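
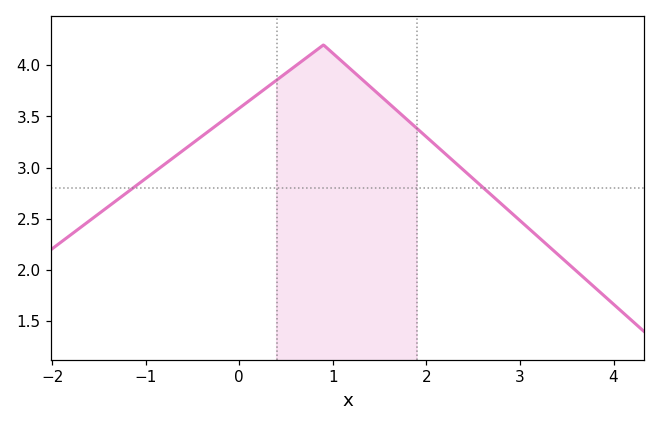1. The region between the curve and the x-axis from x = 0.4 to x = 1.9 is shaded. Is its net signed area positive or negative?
positive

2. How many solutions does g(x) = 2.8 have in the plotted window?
2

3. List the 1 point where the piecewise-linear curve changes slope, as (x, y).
(0.9, 4.2)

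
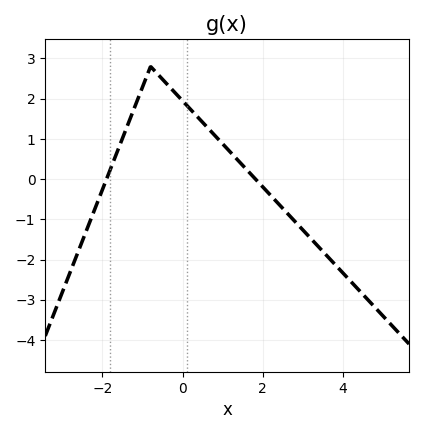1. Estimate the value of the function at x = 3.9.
-2.23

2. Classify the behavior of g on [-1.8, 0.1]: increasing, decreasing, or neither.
neither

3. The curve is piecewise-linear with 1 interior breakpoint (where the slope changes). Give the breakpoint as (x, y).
(-0.8, 2.8)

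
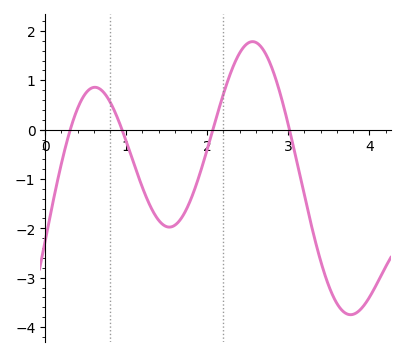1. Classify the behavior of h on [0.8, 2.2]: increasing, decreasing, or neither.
neither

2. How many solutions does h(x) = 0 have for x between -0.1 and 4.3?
4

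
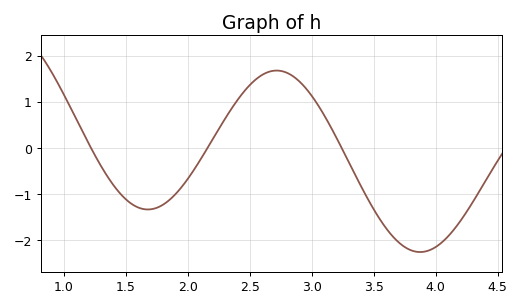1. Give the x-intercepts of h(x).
1.22, 2.16, 3.24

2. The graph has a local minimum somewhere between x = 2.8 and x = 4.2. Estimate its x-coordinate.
3.88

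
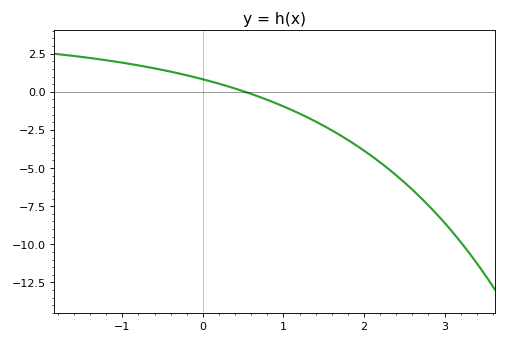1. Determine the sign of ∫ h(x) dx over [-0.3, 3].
negative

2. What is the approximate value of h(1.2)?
-1.4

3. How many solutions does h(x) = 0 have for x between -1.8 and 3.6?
1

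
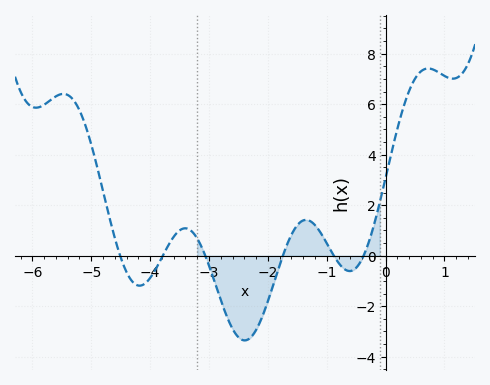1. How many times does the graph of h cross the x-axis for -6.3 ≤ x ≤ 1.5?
6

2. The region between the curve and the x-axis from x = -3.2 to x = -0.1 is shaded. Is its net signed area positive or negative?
negative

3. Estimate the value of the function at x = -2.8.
-1.8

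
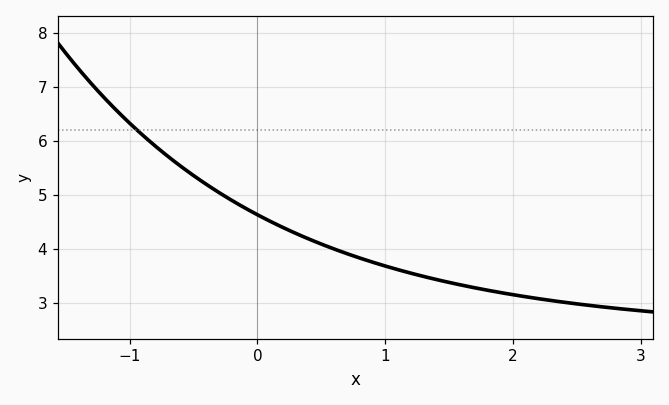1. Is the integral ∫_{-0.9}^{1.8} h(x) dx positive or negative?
positive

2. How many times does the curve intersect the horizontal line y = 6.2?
1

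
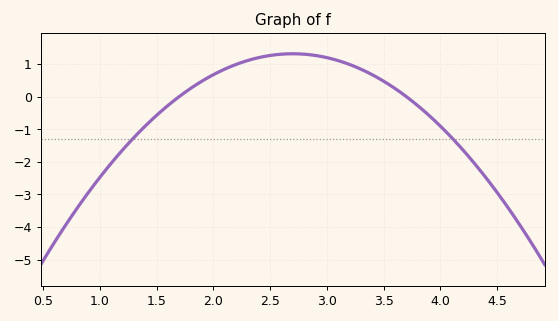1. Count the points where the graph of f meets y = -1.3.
2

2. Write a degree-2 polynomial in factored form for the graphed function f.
y = -1.31(x - 1.7)(x - 3.7)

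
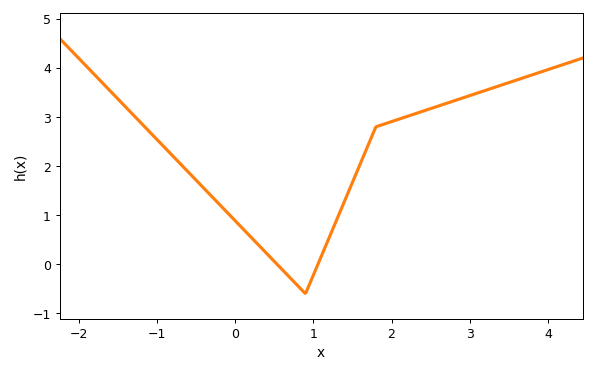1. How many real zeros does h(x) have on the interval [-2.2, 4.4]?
2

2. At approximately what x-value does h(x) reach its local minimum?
0.9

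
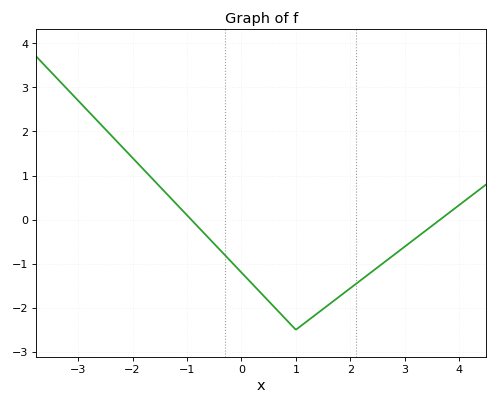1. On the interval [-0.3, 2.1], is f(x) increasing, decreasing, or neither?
neither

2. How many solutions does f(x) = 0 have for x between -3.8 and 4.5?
2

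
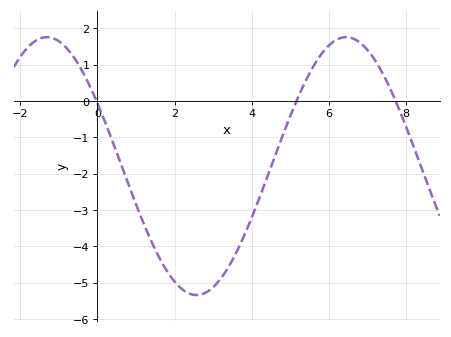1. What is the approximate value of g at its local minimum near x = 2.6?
-5.34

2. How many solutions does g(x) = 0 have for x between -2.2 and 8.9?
3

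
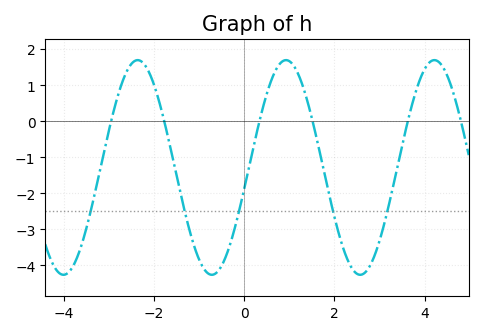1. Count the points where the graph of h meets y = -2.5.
5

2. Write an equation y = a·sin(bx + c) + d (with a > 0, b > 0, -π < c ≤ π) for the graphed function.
y = 2.98sin(1.9x - 0.2) - 1.28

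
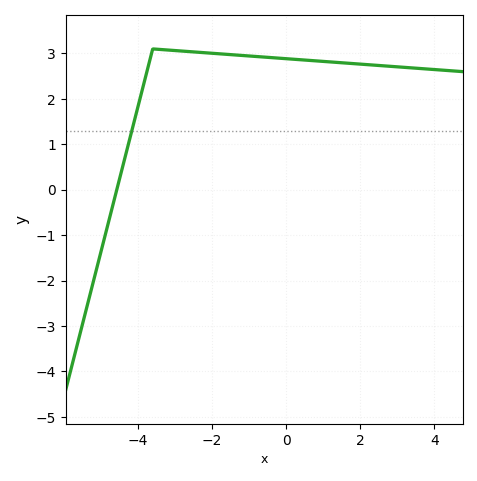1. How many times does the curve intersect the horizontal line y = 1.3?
1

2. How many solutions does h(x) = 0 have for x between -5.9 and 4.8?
1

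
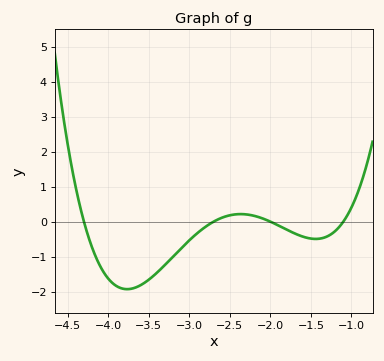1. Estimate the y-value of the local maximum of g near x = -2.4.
0.216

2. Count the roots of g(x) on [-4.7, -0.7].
4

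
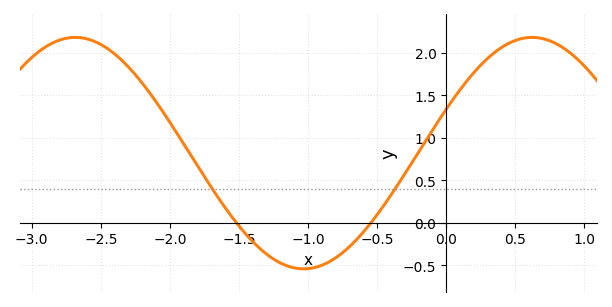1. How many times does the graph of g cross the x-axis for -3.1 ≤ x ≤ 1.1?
2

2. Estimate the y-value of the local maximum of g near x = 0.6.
2.18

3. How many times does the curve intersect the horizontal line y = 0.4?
2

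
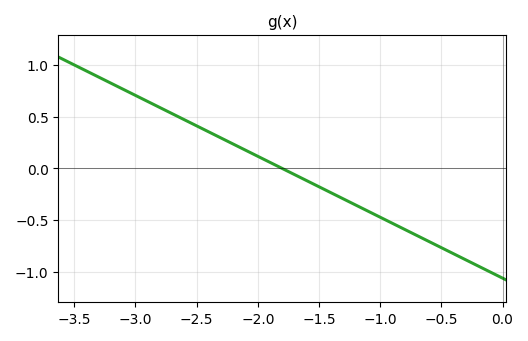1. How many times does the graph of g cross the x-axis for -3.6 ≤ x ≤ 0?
1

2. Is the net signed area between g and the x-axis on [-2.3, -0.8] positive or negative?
negative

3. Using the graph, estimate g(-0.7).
-0.65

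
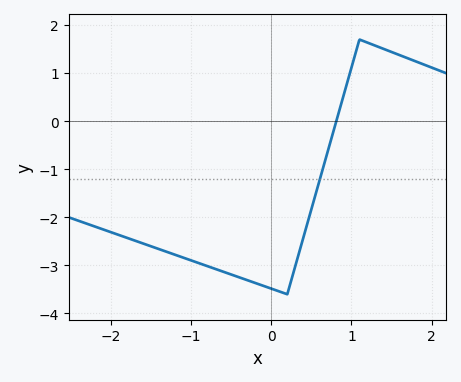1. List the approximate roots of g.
0.811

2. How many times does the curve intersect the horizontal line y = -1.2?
1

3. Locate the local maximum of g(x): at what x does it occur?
1.1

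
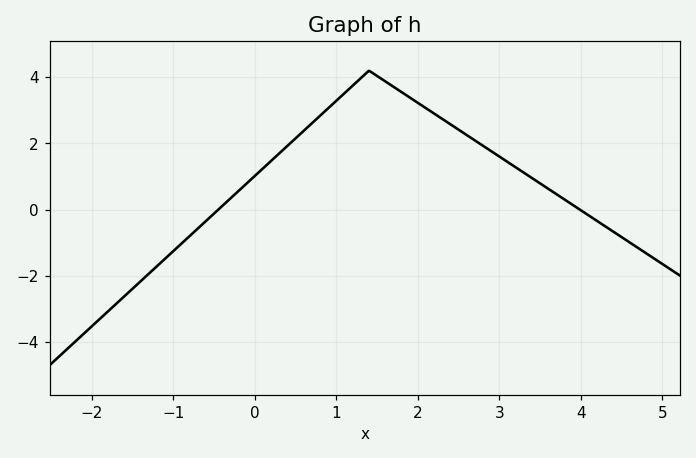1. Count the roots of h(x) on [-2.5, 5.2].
2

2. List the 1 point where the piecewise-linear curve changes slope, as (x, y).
(1.4, 4.2)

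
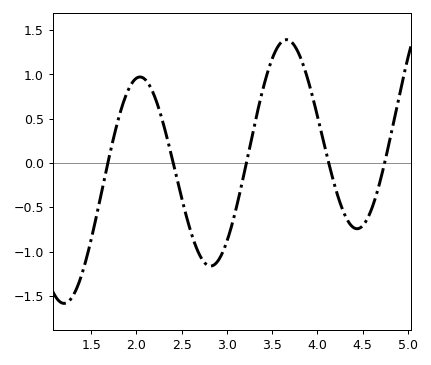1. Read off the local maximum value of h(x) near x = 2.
0.97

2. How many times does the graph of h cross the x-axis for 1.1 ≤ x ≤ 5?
5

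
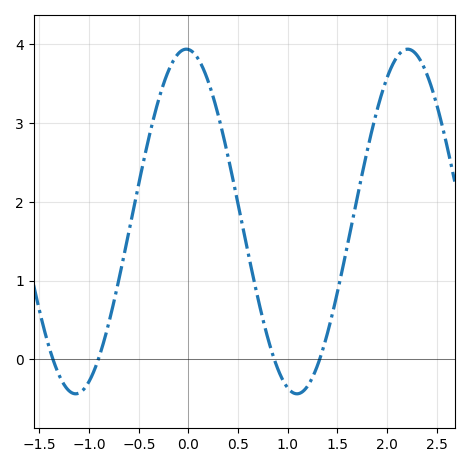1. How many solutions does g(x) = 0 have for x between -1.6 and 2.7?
4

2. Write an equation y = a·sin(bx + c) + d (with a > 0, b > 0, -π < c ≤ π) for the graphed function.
y = 2.19sin(2.82x + 1.63) + 1.75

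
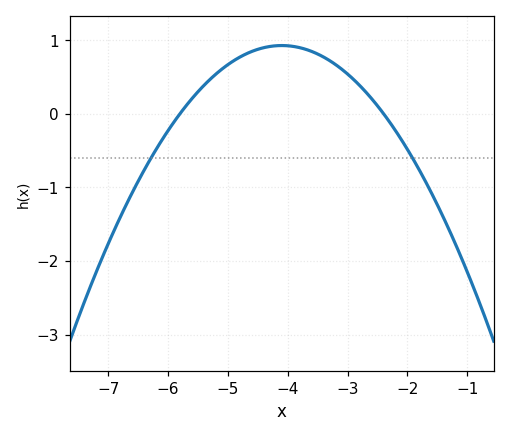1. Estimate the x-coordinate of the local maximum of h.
-4.1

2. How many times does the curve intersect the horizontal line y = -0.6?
2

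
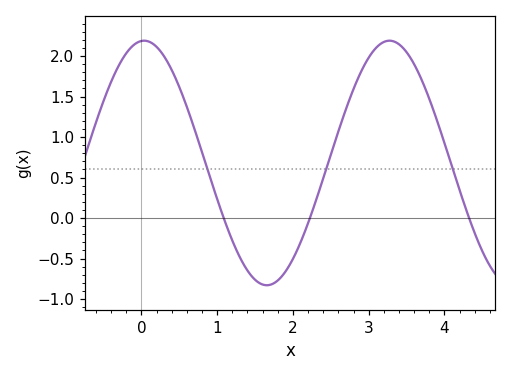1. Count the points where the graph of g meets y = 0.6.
3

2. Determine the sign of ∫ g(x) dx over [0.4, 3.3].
positive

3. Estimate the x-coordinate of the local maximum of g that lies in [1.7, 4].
3.3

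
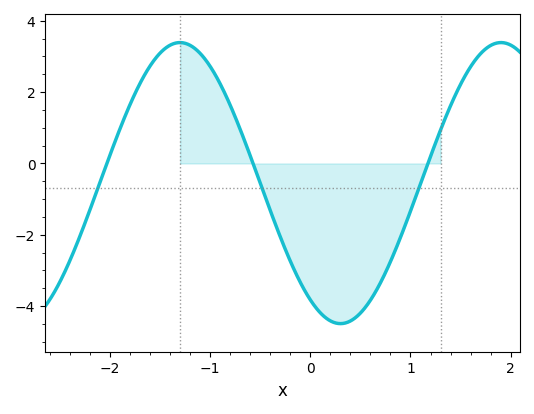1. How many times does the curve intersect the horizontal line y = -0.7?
3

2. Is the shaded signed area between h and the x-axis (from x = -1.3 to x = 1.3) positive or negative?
negative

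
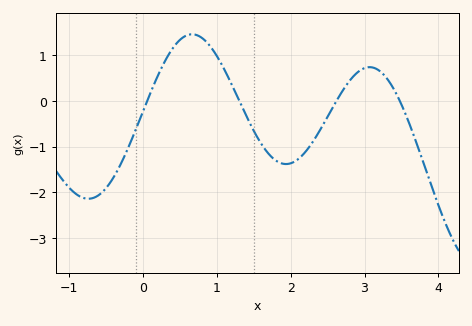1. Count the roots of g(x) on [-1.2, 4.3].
4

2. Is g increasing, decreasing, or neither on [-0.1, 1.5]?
neither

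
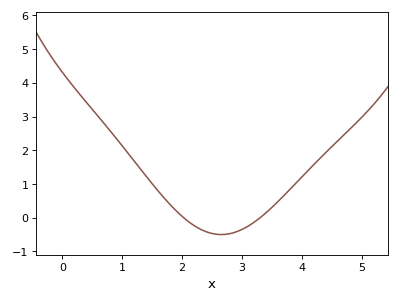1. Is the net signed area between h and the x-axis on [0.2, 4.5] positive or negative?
positive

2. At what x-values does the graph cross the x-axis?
2.02, 3.3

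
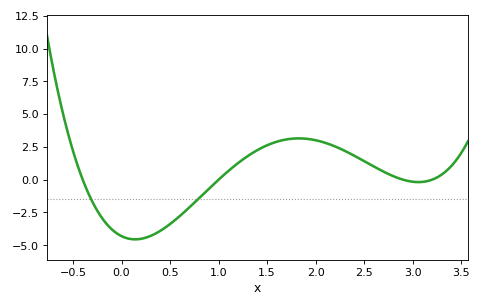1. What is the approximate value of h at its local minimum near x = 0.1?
-4.6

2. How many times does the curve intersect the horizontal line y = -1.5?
2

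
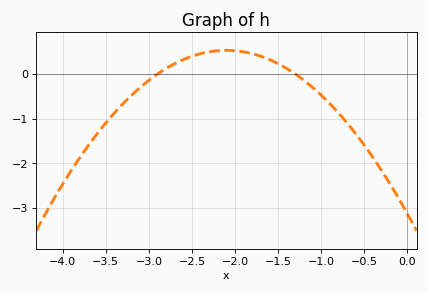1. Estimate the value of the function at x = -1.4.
0.1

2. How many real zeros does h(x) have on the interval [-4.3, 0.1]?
2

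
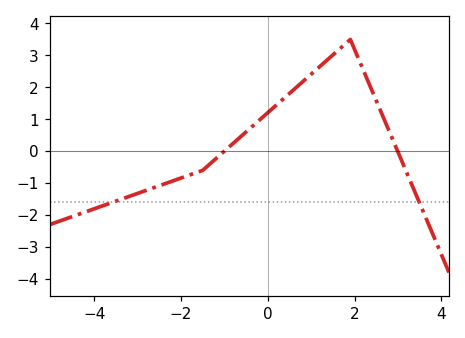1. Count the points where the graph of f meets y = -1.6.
2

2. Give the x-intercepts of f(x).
-1, 2.99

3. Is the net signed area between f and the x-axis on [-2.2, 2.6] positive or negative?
positive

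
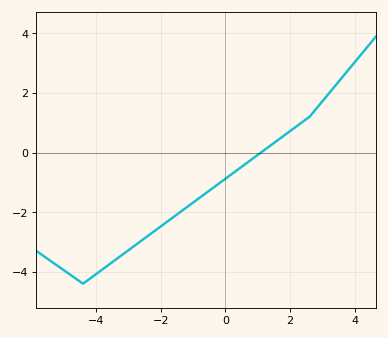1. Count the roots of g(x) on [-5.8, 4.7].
1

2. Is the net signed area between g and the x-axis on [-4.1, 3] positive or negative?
negative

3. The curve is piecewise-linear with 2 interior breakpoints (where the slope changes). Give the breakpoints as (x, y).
(-4.4, -4.4); (2.6, 1.2)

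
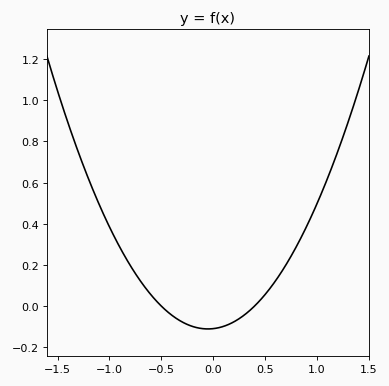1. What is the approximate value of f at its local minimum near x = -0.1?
-0.12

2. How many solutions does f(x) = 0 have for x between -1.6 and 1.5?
2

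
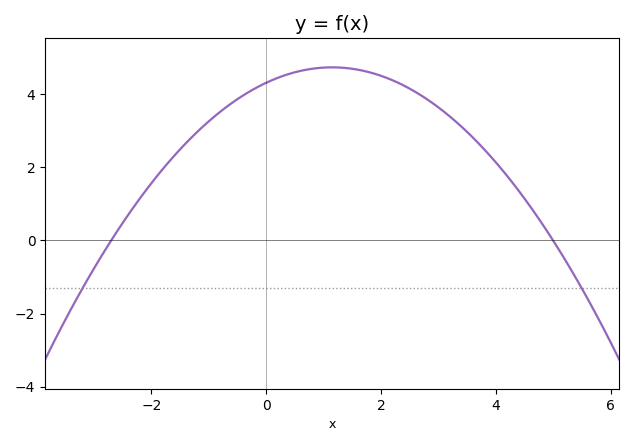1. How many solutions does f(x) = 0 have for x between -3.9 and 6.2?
2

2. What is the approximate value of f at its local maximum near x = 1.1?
4.8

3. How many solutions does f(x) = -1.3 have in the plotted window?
2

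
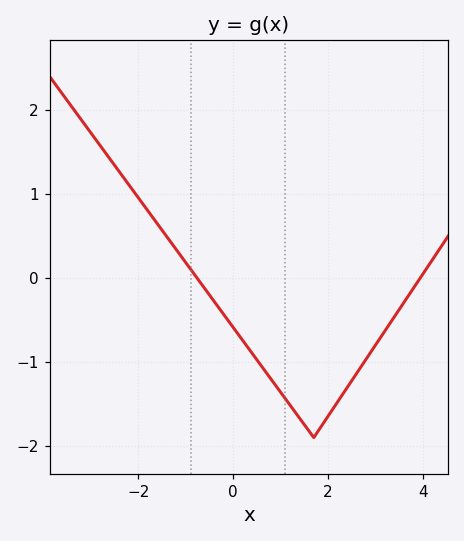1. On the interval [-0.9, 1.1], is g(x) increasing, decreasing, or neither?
decreasing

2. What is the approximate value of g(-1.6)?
0.6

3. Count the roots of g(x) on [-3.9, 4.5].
2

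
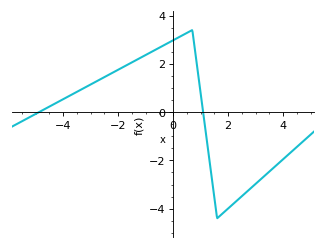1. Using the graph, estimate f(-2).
1.75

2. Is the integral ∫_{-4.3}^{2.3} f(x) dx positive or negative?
positive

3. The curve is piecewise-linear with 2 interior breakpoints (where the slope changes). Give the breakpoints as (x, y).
(0.7, 3.4); (1.6, -4.4)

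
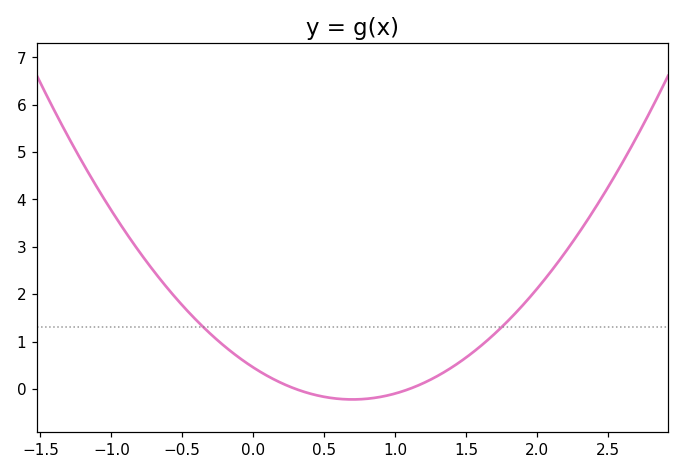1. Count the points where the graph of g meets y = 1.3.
2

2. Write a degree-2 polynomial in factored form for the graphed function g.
y = 1.38(x - 0.3)(x - 1.1)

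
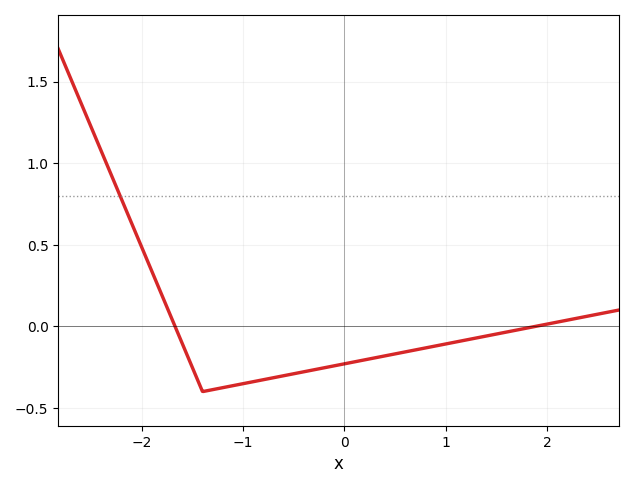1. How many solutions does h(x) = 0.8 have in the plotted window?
1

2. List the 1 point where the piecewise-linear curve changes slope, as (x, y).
(-1.4, -0.4)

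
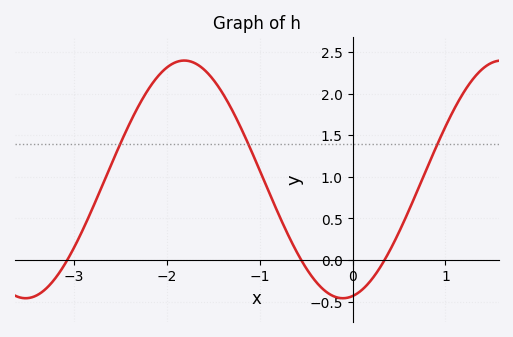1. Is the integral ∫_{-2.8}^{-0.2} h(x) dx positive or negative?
positive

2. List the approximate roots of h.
-3.1, -0.6, 0.3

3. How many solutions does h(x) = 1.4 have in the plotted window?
3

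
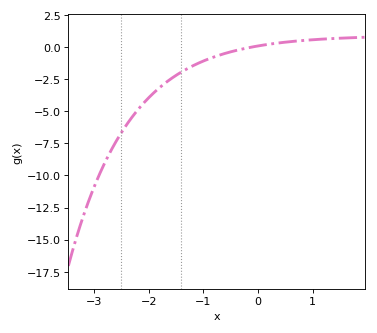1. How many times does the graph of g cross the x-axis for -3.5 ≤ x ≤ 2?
1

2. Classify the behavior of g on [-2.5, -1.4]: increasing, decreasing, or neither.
increasing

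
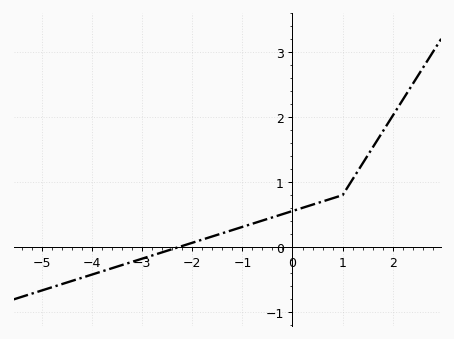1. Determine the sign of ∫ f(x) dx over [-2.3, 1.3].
positive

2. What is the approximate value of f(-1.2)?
0.264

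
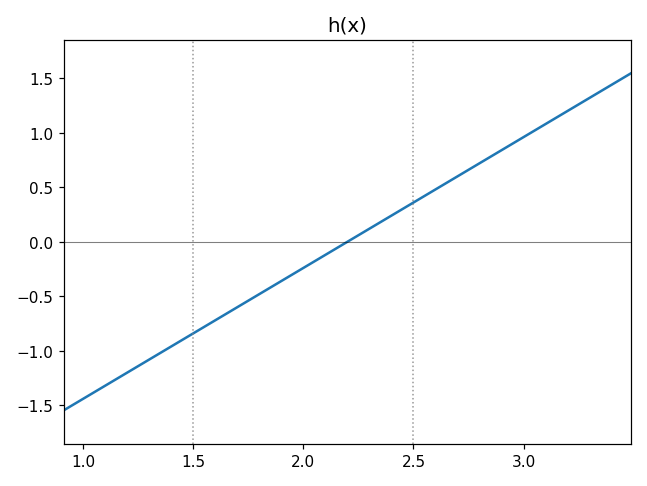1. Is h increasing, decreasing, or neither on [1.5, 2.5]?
increasing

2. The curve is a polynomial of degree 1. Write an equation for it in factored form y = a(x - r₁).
y = 1.2(x - 2.2)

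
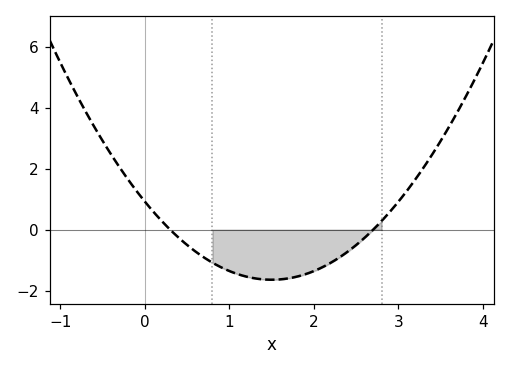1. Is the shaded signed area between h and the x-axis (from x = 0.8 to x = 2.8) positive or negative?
negative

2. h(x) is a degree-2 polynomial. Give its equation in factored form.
y = 1.14(x - 0.3)(x - 2.7)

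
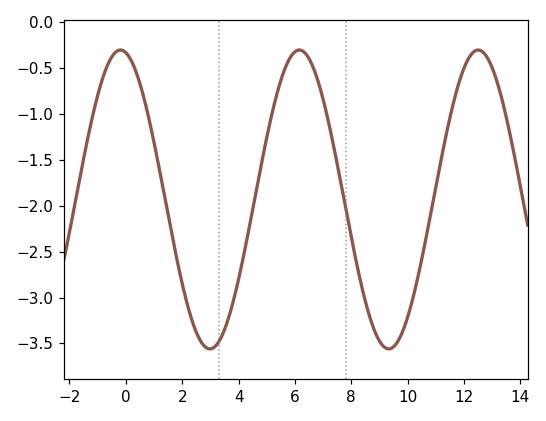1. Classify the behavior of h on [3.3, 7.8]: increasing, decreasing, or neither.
neither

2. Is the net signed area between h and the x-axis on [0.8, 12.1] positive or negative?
negative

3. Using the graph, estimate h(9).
-3.45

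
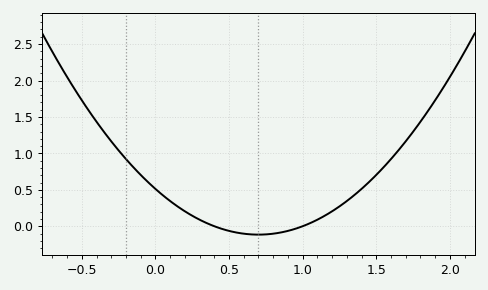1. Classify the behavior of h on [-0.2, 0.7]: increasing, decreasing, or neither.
decreasing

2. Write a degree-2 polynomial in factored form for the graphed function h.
y = 1.28(x - 0.4)(x - 1)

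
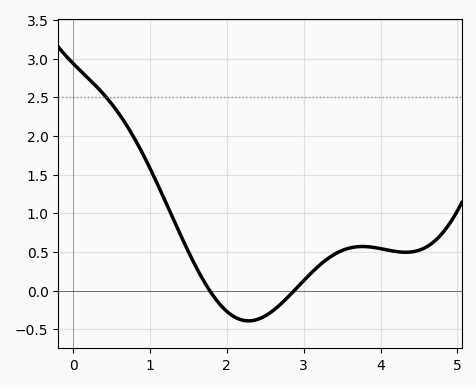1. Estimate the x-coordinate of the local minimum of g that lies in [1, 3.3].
2.3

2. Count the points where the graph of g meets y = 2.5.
1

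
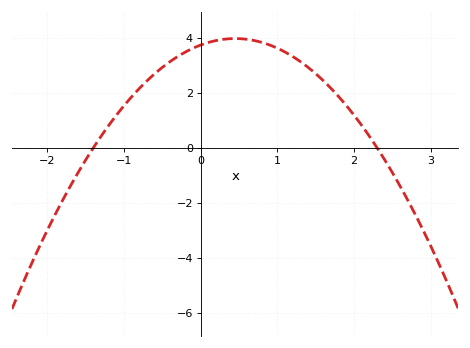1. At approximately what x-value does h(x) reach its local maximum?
0.5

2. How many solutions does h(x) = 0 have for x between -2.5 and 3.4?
2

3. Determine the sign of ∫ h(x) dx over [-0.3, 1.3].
positive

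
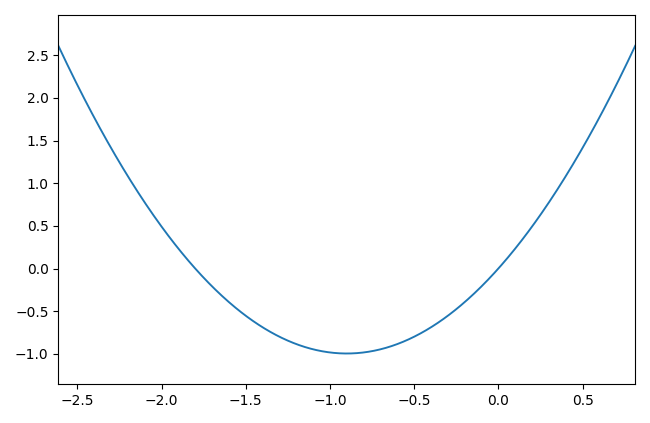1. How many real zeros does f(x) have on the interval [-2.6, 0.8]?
2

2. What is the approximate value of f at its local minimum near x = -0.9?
-1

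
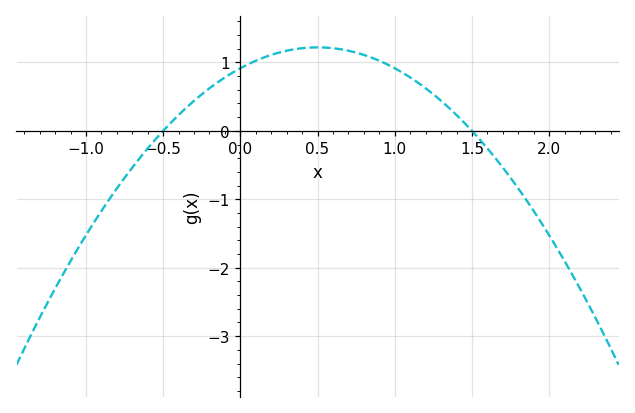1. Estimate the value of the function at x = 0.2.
1.11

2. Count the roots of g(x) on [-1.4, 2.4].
2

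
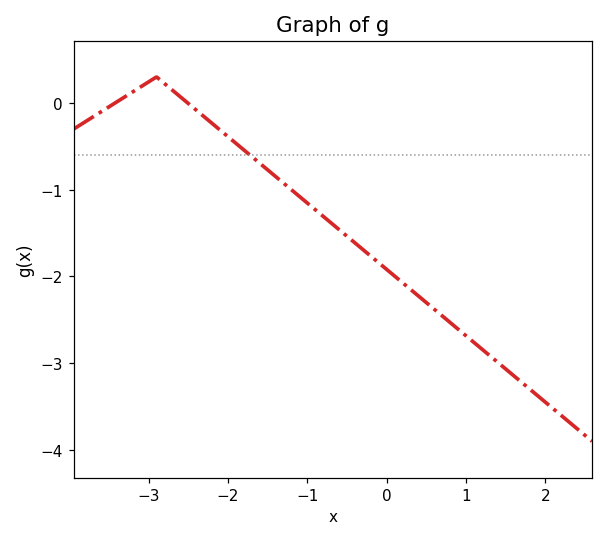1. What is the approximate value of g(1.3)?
-2.91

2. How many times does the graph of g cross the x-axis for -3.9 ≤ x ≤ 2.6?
2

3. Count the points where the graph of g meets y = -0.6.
1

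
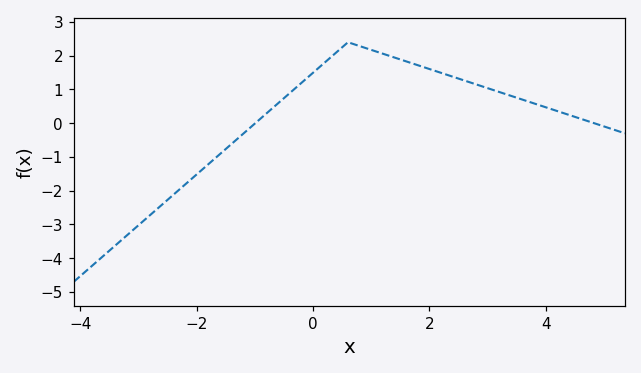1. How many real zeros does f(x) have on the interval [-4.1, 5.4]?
2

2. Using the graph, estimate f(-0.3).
1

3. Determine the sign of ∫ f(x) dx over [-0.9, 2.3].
positive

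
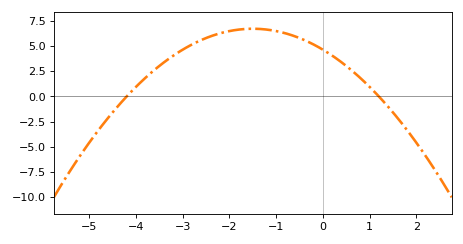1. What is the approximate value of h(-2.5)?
5.8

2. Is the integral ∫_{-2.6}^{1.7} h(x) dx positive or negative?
positive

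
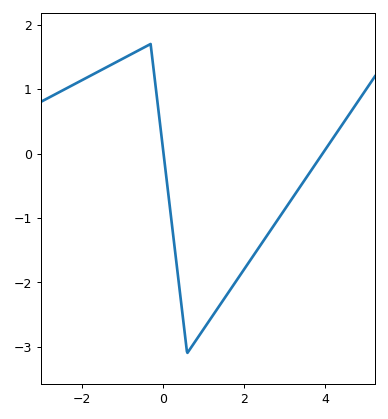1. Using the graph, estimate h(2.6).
-1.2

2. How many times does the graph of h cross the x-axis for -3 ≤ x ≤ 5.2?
2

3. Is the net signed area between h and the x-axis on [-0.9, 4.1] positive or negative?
negative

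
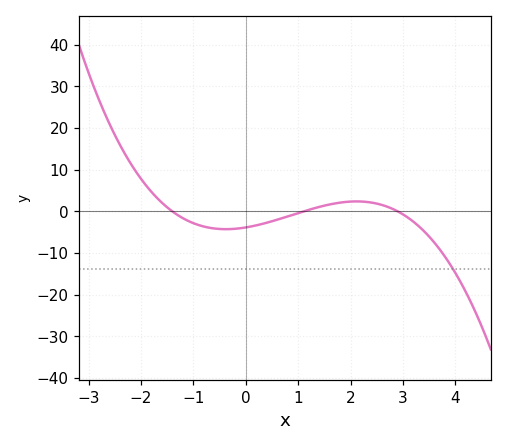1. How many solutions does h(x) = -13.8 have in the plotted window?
1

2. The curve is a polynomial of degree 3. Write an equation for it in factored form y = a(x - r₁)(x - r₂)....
y = -0.86(x + 1.4)(x - 1.1)(x - 2.9)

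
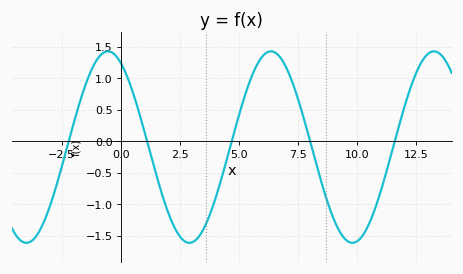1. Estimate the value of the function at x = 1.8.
-0.9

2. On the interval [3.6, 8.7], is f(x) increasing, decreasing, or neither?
neither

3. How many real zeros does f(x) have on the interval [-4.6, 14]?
5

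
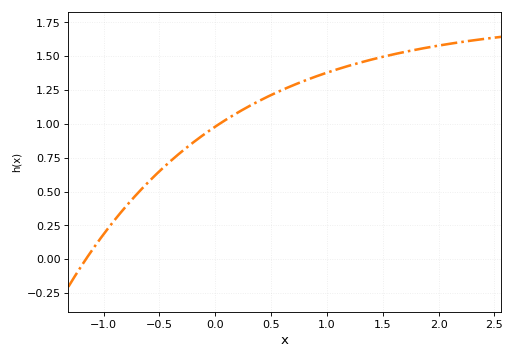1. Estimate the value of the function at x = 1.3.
1.45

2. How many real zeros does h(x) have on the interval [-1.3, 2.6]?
1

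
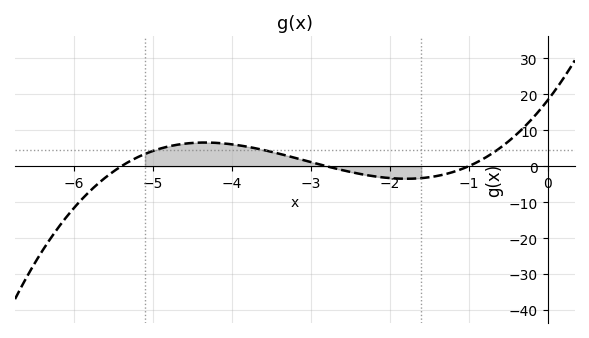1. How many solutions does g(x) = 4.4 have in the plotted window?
3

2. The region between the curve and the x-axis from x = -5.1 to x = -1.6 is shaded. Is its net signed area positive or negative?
positive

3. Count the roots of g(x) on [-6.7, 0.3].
3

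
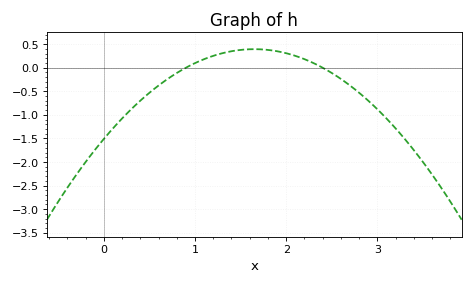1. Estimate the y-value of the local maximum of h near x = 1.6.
0.394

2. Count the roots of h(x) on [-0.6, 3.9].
2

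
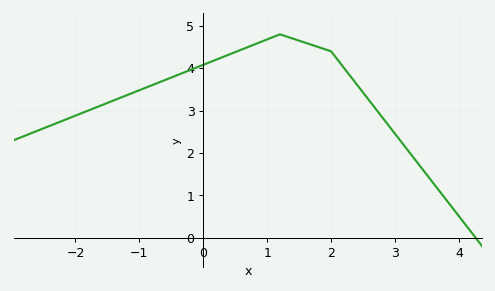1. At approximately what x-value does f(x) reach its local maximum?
1.2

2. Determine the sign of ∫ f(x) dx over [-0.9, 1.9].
positive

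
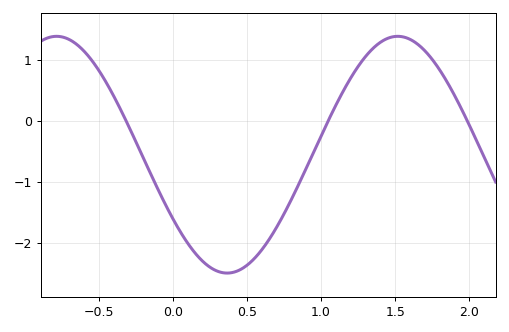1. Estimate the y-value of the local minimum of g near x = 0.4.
-2.5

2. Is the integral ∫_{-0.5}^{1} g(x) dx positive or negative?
negative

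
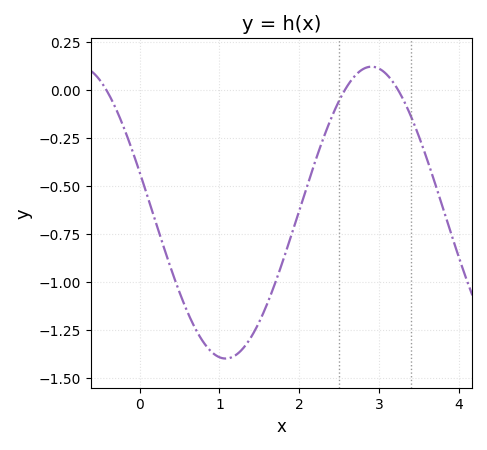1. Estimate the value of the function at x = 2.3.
-0.26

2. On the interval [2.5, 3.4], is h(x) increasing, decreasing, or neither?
neither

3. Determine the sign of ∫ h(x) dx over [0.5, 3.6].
negative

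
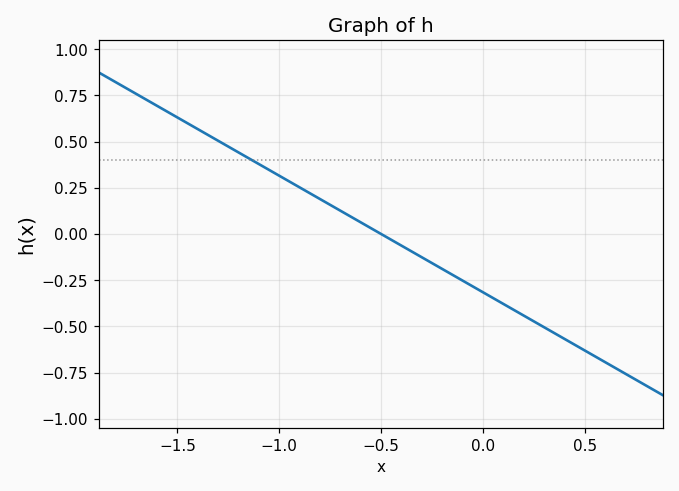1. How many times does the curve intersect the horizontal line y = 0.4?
1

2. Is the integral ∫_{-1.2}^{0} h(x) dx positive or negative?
positive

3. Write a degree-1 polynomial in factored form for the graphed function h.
y = -0.63(x + 0.5)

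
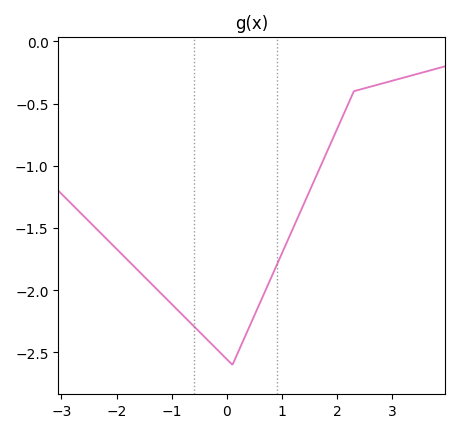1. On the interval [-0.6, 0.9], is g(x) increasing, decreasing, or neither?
neither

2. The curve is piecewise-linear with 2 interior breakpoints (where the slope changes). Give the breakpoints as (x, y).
(0.1, -2.6); (2.3, -0.4)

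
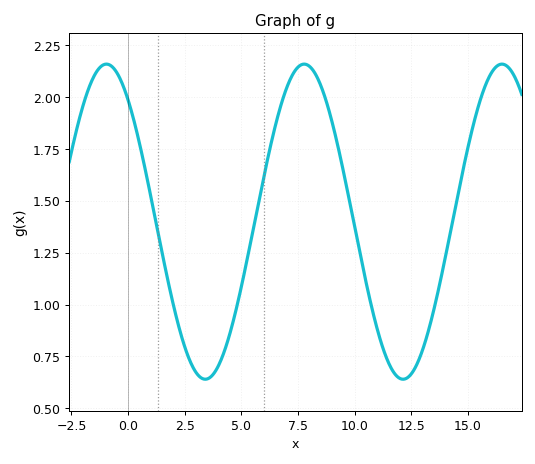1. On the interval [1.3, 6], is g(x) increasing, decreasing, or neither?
neither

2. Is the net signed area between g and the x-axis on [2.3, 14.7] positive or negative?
positive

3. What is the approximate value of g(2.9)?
0.69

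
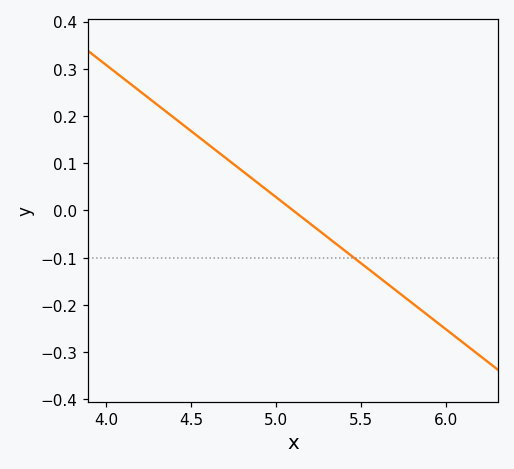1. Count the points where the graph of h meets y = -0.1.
1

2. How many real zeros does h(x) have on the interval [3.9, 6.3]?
1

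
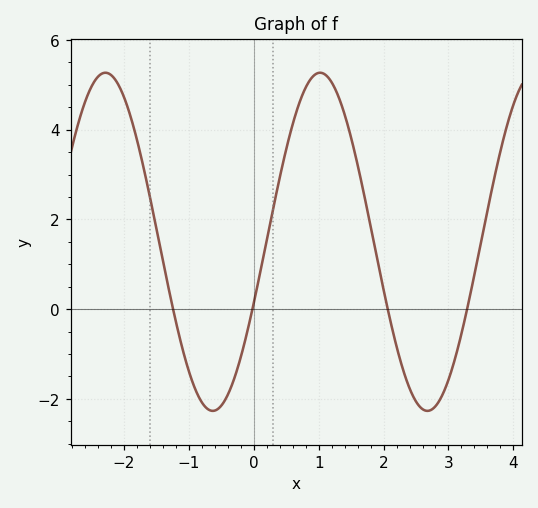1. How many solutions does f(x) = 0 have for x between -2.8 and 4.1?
4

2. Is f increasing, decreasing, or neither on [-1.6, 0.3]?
neither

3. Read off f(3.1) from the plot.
-1.2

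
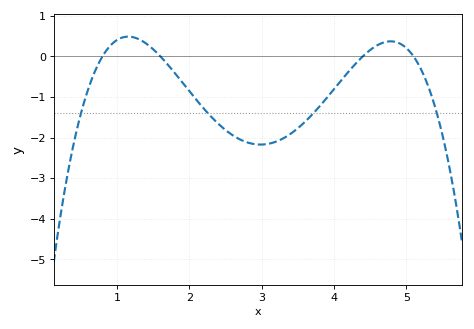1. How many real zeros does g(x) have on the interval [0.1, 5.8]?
4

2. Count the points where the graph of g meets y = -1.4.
4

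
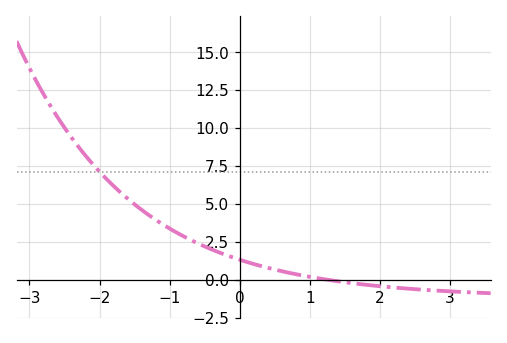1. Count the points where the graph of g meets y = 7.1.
1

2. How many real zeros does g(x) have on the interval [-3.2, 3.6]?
1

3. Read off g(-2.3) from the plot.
8.75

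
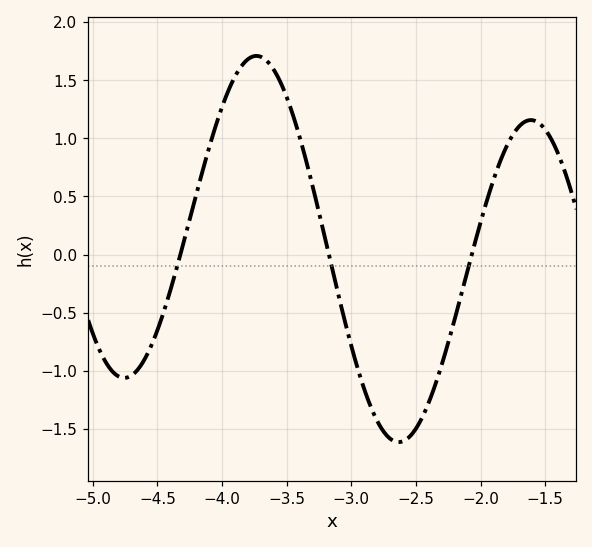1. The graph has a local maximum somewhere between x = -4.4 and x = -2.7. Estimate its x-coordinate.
-3.73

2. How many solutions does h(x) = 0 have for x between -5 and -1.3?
3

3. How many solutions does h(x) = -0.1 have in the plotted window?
3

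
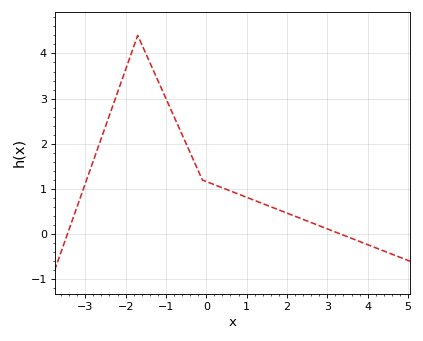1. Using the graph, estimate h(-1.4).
3.8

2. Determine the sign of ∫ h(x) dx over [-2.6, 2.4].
positive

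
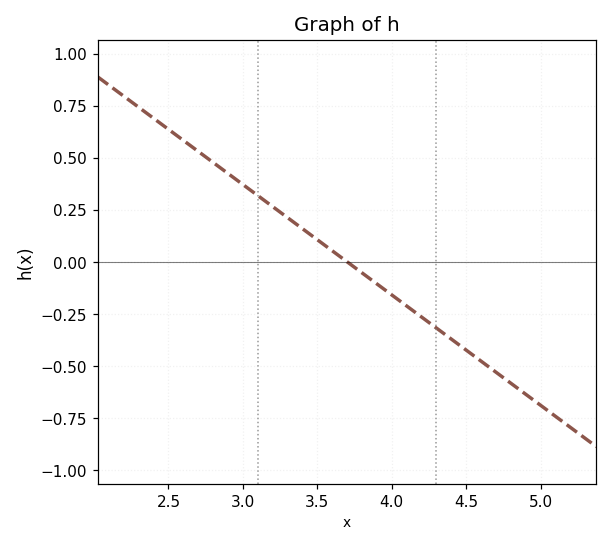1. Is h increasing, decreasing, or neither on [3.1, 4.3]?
decreasing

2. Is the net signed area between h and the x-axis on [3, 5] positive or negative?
negative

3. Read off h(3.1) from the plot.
0.3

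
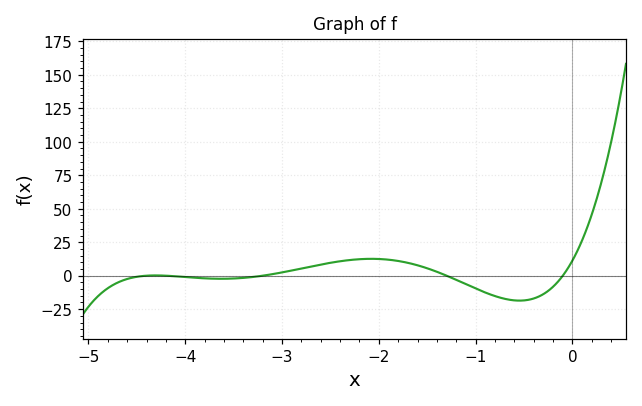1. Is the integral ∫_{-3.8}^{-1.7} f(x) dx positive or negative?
positive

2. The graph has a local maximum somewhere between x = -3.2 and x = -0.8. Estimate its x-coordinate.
-2.08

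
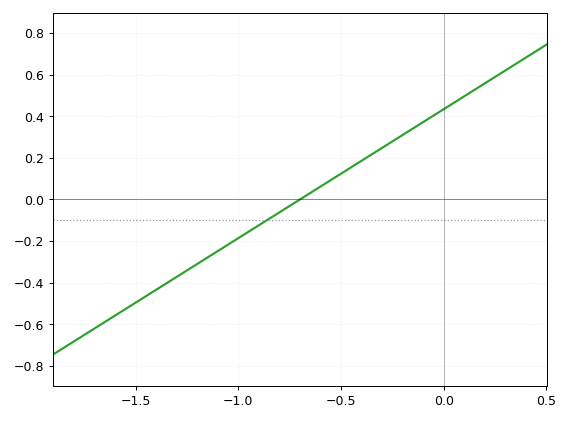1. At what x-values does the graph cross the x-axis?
-0.7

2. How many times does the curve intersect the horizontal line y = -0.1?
1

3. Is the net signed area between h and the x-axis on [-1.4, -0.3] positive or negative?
negative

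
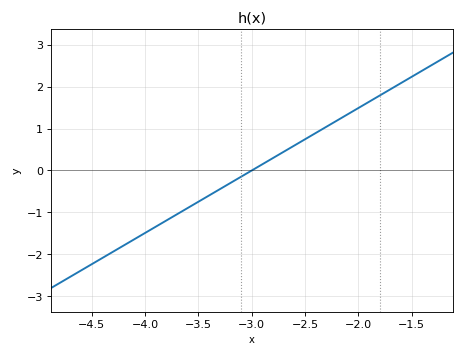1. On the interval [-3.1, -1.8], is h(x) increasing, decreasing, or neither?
increasing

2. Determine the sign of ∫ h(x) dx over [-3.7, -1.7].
positive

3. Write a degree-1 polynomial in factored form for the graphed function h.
y = 1.49(x + 3)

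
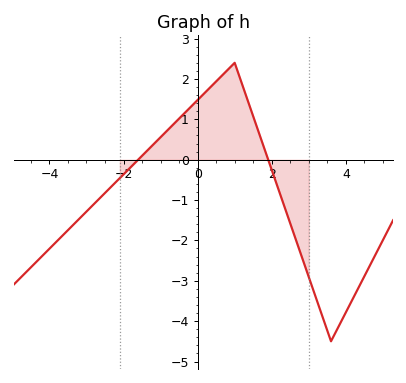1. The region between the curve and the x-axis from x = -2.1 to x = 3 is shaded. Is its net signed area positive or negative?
positive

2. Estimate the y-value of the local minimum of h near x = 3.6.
-4.5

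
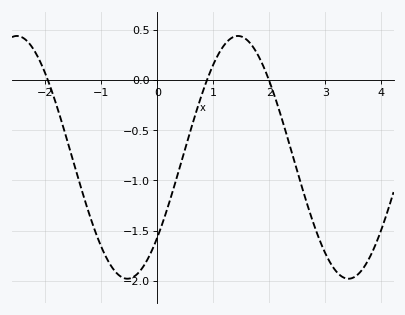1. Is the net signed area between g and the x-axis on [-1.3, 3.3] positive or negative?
negative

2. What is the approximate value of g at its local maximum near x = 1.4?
0.44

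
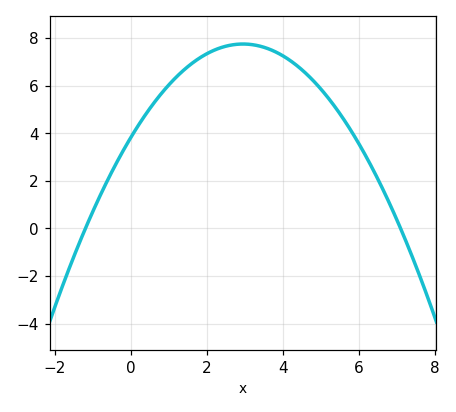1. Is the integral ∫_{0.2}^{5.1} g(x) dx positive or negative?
positive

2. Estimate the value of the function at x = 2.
7.4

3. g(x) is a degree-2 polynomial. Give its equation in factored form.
y = -0.45(x + 1.2)(x - 7.1)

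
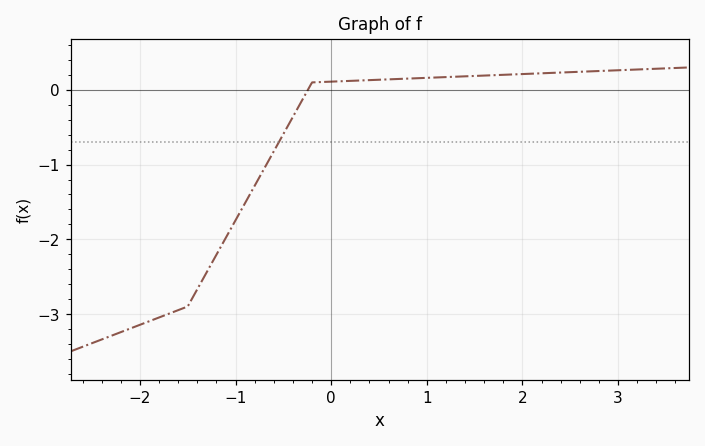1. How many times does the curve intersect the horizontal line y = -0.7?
1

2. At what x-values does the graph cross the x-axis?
-0.243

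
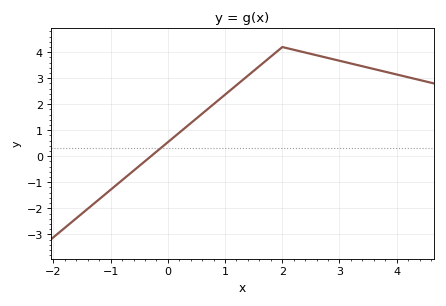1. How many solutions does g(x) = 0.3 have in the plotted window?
1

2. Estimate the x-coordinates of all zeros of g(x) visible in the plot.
-0.298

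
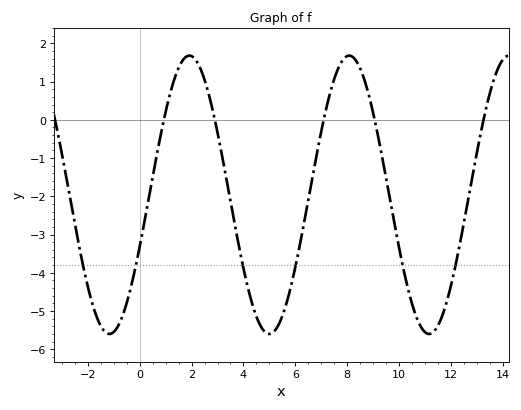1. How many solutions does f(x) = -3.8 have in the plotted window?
6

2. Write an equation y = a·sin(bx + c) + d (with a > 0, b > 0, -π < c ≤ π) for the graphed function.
y = 3.64sin(1x - 0.38) - 1.96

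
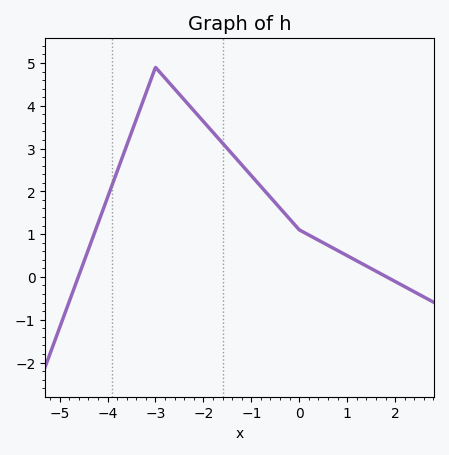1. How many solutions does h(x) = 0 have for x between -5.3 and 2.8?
2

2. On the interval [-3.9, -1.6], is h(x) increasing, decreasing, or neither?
neither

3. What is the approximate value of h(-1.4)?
2.9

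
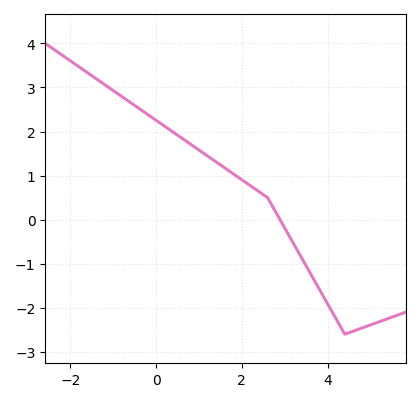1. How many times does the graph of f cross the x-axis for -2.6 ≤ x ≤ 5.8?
1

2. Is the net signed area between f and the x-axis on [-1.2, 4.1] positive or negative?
positive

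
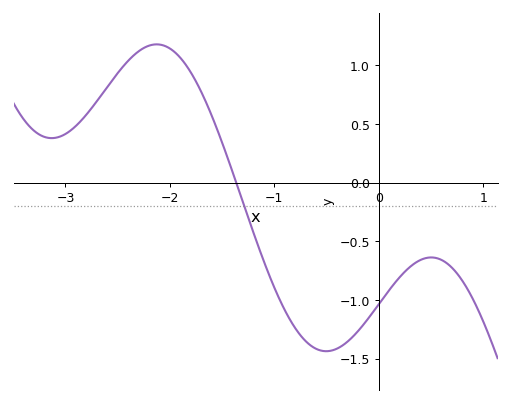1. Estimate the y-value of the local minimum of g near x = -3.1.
0.4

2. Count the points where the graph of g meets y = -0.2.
1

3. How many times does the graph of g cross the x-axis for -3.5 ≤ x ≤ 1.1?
1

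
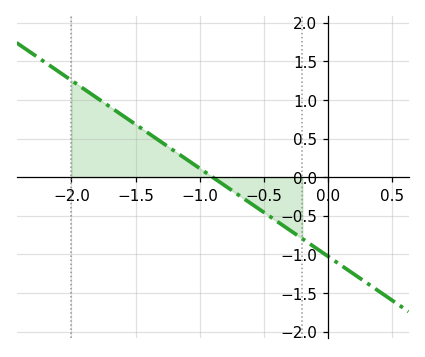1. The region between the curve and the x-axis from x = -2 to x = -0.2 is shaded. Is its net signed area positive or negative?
positive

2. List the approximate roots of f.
-0.9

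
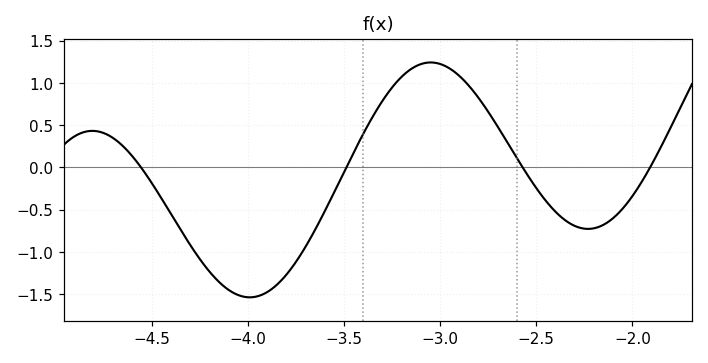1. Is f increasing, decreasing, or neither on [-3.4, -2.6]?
neither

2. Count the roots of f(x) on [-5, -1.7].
4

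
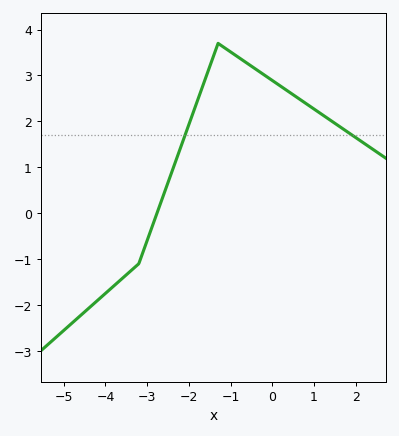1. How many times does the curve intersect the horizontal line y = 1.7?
2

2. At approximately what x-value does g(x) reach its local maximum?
-1.3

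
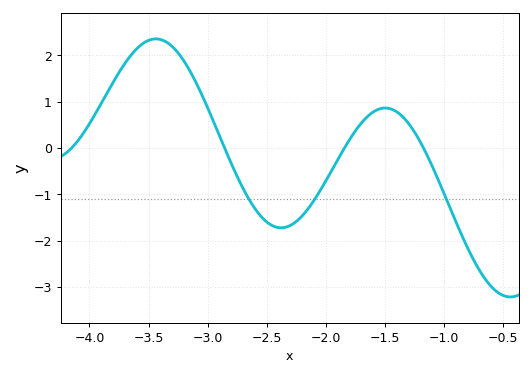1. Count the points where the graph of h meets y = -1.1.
3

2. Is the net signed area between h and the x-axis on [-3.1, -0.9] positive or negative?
negative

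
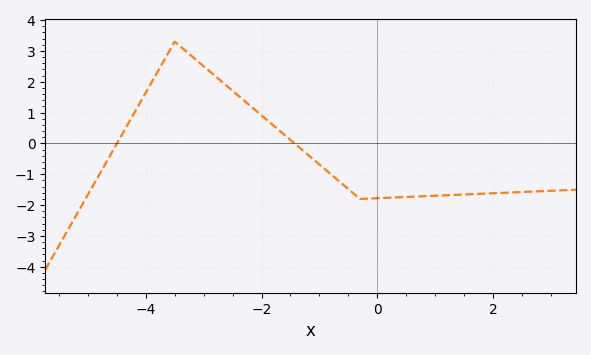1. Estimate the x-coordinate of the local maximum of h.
-3.4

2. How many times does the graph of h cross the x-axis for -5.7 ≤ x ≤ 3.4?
2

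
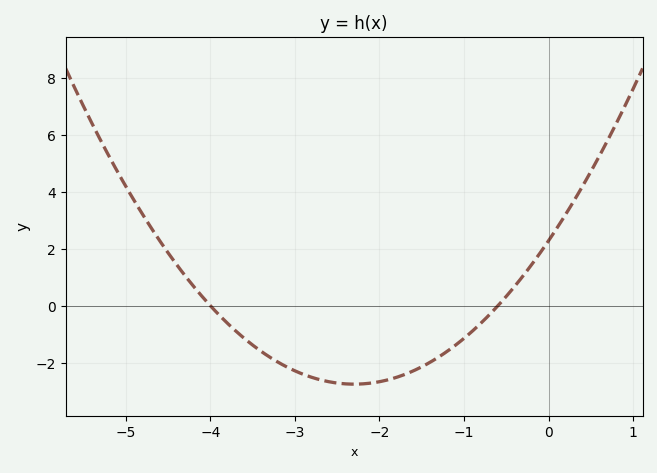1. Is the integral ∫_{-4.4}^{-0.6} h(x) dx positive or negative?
negative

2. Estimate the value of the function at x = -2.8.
-2.6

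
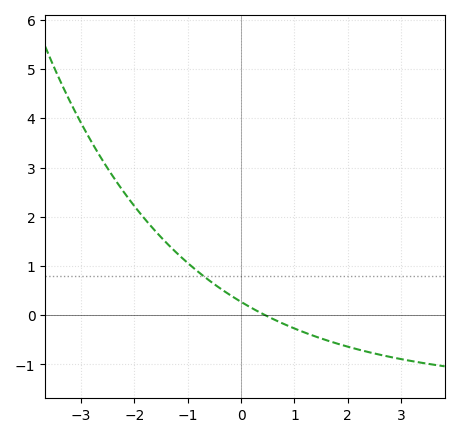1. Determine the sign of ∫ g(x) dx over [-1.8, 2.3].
positive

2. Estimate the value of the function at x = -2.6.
3.15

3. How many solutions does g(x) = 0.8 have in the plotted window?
1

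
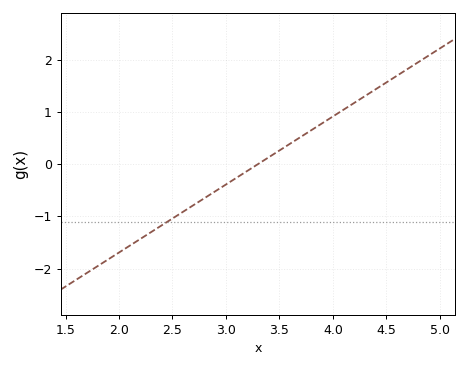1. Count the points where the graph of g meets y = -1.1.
1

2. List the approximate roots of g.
3.3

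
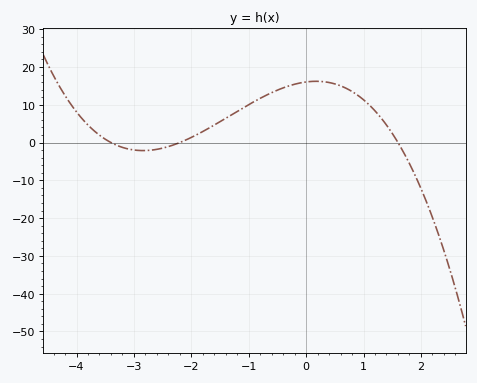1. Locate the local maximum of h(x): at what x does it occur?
0.2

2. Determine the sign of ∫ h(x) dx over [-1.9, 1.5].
positive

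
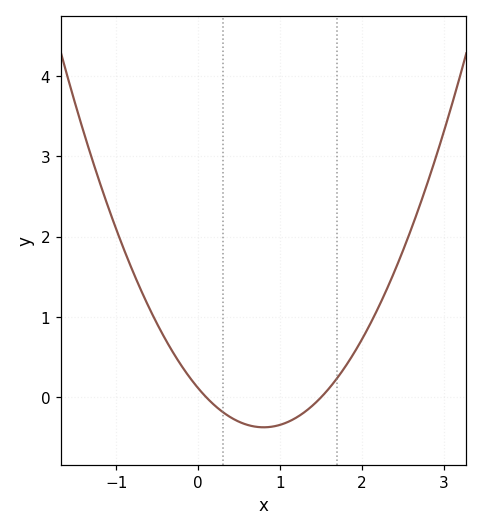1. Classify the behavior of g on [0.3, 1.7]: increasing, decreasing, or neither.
neither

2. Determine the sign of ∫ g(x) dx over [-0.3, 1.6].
negative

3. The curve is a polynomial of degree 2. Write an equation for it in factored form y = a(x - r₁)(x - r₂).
y = 0.76(x - 0.1)(x - 1.5)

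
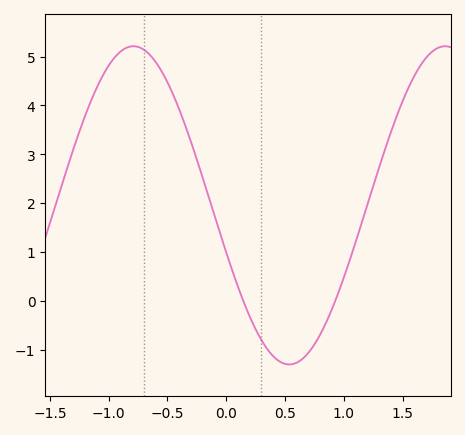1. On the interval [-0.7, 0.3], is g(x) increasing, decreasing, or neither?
decreasing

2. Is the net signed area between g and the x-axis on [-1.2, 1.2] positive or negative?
positive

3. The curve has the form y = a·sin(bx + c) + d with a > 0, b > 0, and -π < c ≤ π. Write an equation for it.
y = 3.25sin(2.37x - 2.84) + 1.96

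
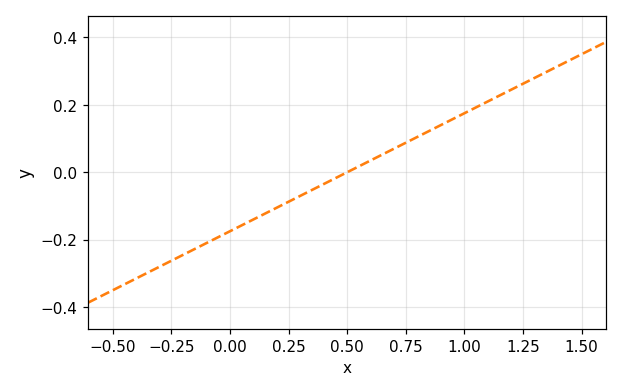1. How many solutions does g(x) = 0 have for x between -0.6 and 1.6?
1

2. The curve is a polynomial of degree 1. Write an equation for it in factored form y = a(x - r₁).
y = 0.35(x - 0.5)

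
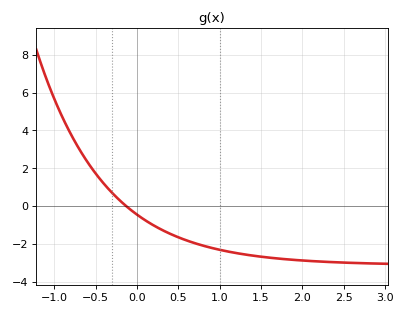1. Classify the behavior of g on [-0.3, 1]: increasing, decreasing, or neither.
decreasing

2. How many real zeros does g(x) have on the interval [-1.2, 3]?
1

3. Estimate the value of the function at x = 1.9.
-2.85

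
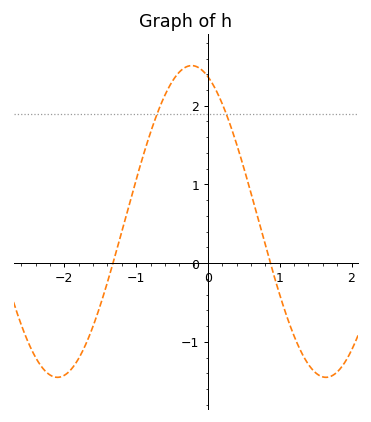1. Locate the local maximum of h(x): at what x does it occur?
-0.2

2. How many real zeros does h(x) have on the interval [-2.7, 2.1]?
2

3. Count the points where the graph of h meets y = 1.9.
2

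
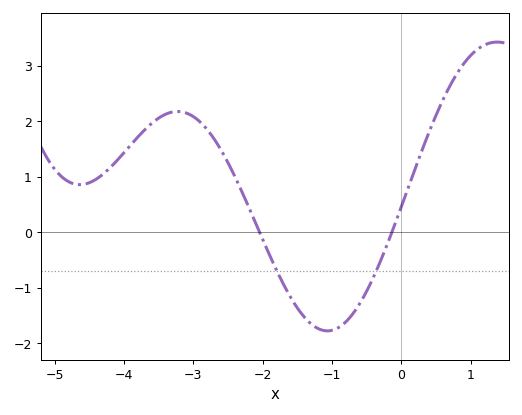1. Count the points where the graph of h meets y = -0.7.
2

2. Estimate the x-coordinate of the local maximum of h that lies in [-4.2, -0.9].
-3.23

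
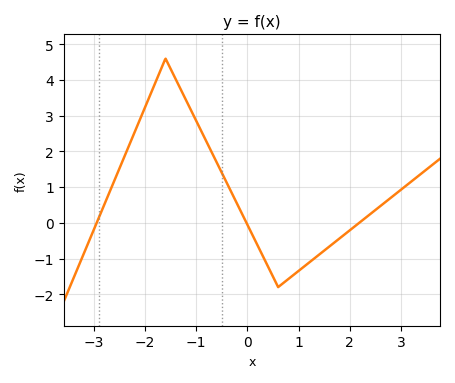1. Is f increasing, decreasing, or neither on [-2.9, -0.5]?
neither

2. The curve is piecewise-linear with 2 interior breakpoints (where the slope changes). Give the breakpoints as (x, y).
(-1.6, 4.6); (0.6, -1.8)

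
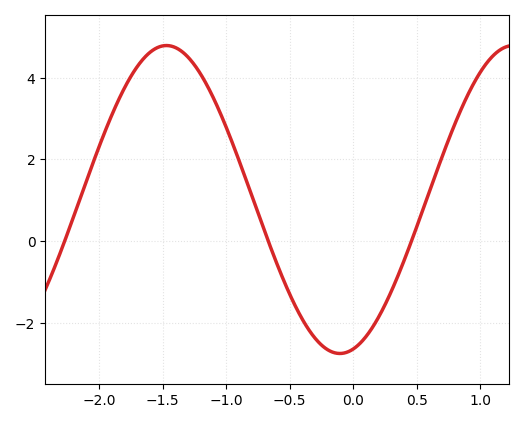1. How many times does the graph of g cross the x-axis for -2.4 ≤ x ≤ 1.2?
3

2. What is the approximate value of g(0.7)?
2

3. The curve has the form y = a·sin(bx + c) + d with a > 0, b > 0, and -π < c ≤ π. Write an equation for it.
y = 3.77sin(2.3x - 1.3) + 1.02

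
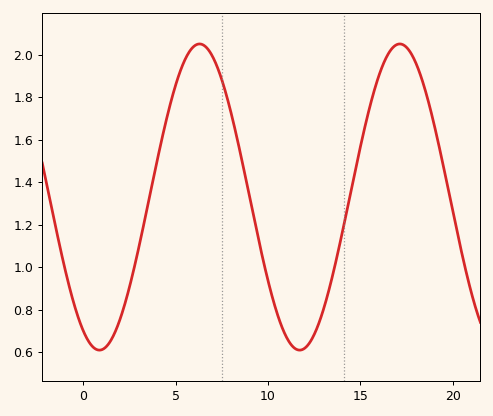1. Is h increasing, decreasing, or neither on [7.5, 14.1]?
neither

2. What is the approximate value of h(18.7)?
1.77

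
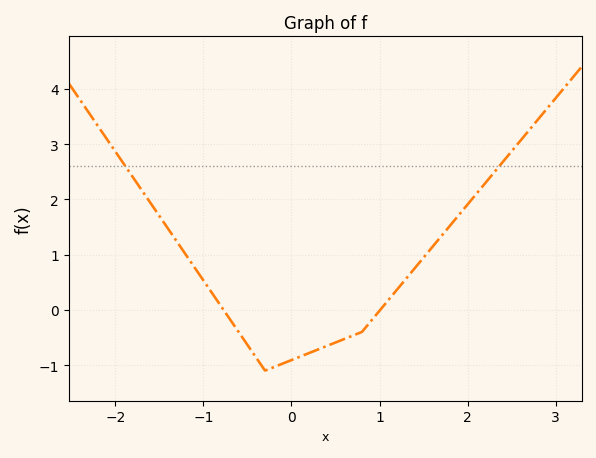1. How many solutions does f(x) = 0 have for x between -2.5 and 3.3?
2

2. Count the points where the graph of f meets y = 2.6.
2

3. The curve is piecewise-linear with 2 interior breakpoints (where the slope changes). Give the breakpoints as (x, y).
(-0.3, -1.1); (0.8, -0.4)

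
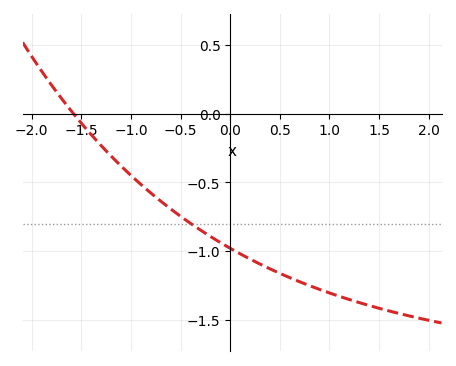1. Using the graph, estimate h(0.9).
-1.3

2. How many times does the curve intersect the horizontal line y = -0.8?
1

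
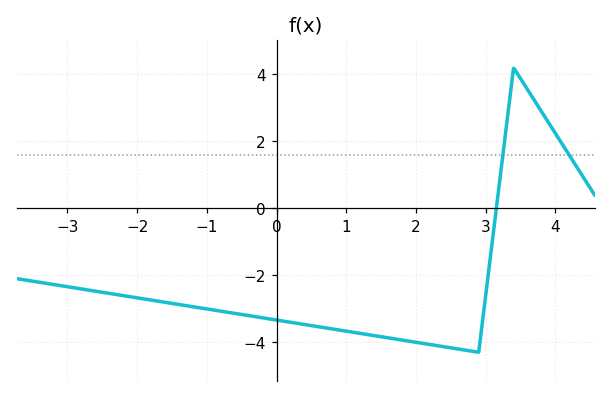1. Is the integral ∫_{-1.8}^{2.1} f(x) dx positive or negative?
negative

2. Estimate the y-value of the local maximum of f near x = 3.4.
4.2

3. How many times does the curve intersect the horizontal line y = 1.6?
2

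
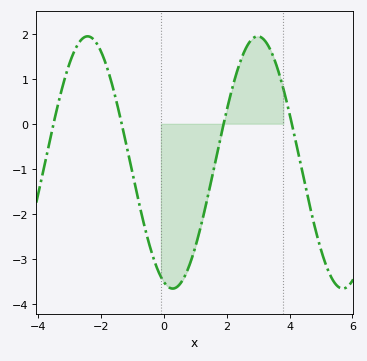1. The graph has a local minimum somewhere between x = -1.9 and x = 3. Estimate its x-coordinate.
0.277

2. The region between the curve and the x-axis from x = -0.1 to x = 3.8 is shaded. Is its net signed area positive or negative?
negative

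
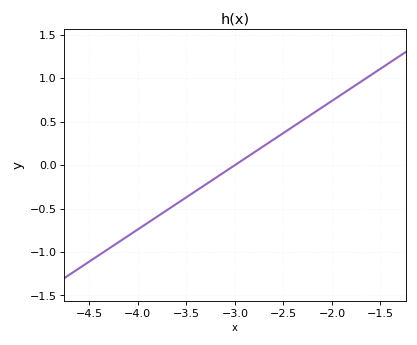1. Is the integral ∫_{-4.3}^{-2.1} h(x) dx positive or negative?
negative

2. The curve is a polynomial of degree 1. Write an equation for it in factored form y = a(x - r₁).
y = 0.74(x + 3)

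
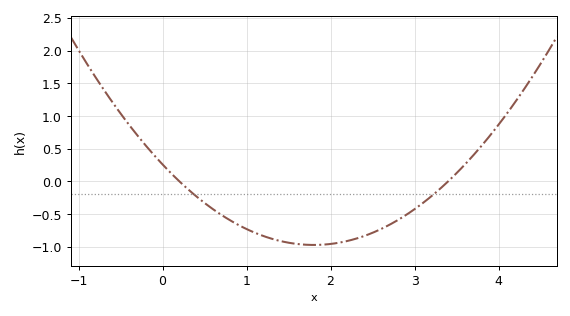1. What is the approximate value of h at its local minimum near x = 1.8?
-0.973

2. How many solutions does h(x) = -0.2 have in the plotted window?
2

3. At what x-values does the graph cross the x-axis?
0.2, 3.4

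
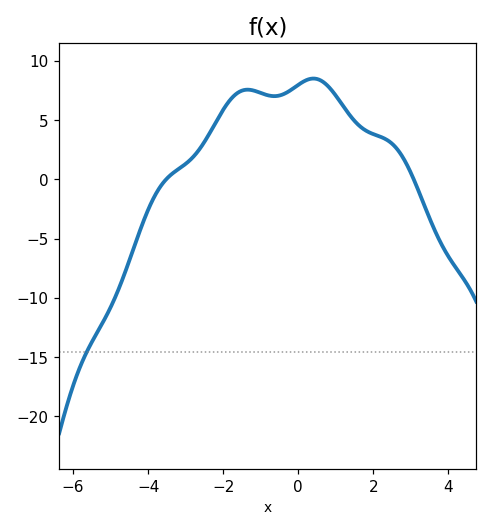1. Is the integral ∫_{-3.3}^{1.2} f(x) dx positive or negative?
positive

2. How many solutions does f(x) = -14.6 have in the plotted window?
1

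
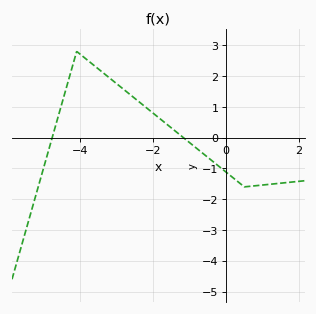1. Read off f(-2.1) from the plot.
0.887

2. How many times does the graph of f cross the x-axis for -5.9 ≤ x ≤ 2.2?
2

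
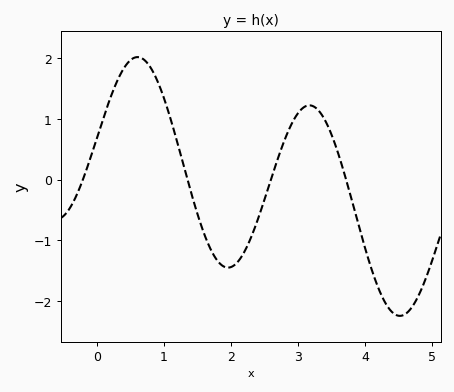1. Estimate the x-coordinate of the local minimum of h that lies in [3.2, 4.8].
4.5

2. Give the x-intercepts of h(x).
-0.2, 1.4, 2.6, 3.7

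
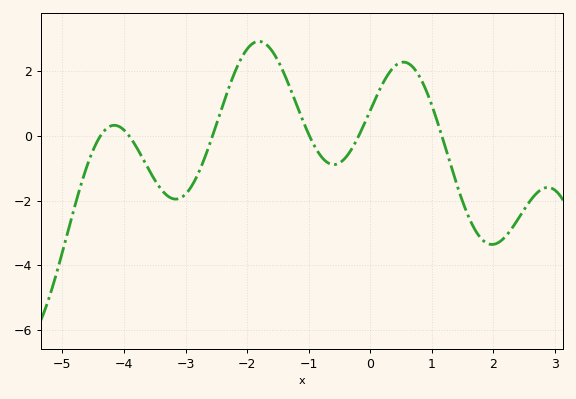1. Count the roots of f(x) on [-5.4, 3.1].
6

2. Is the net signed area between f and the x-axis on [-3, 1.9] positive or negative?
positive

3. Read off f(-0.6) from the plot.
-0.8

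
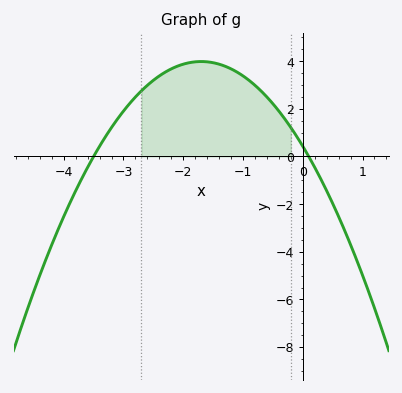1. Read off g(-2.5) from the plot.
3.2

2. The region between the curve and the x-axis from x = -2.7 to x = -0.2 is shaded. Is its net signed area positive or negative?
positive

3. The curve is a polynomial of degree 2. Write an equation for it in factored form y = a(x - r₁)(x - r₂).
y = -1.23(x + 3.5)(x - 0.1)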